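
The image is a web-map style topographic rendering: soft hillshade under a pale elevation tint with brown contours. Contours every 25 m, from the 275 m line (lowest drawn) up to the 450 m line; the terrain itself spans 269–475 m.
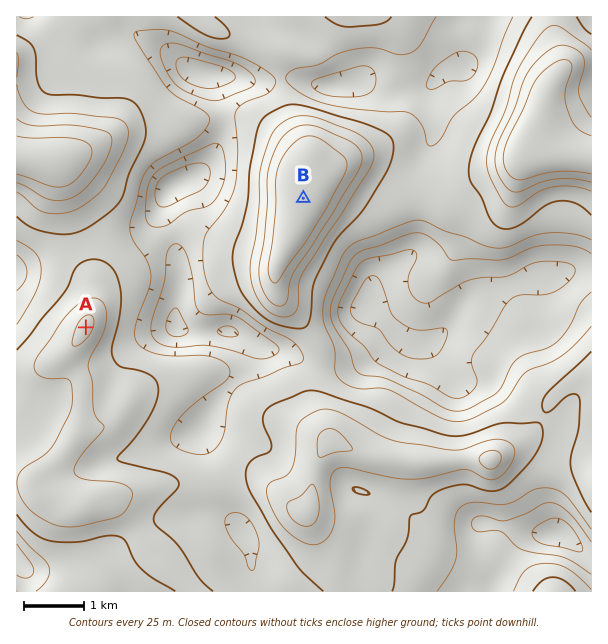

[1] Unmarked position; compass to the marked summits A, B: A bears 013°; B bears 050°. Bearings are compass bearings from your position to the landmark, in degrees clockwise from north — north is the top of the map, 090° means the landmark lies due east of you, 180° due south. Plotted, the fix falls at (70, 394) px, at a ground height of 400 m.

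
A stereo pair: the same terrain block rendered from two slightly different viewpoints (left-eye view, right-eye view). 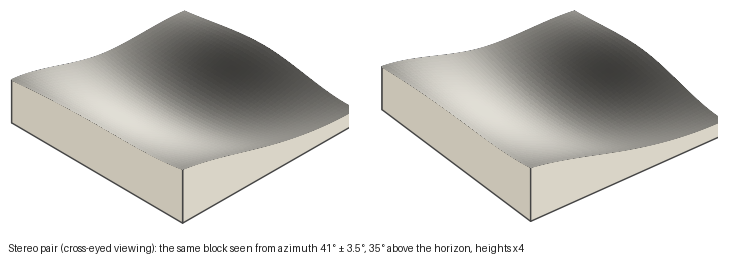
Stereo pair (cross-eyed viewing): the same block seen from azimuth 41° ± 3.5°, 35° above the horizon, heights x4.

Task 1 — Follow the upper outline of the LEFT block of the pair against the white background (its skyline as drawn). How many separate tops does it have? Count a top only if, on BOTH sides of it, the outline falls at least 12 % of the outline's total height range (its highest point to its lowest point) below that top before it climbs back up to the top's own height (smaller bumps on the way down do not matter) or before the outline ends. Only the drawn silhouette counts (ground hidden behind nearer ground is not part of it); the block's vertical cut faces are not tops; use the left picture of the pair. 1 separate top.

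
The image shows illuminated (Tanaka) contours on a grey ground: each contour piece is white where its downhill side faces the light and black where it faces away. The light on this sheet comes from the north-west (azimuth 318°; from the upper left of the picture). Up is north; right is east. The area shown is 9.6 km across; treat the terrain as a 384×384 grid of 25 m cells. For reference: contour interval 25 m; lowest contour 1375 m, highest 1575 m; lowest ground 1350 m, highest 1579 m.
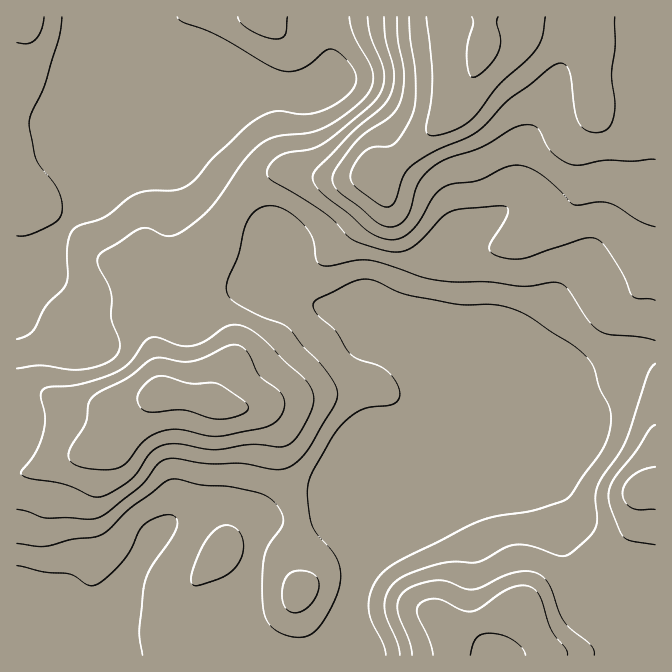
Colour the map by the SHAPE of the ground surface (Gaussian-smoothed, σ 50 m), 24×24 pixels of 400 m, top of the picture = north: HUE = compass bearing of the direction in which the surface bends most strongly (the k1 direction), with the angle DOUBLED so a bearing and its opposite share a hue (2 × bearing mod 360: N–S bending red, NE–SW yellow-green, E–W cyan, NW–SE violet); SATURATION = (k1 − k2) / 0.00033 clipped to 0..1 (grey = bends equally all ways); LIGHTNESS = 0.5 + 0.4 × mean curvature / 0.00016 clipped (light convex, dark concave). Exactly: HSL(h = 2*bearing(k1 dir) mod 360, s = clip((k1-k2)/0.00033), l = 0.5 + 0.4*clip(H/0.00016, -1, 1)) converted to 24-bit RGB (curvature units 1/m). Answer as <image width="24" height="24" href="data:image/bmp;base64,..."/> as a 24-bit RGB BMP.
<image width="24" height="24" href="data:image/bmp;base64,Qk32BgAAAAAAADYAAAAoAAAAGAAAABgAAAABABgAAAAAAMAGAAATCwAAEwsAAAAAAAAAAAAAo6mOeEuDdE1SXaZiZE6exZ9re3lOhI5SdKhReBgppckNTKkpLSBXKRYxdqAnzvV+oqh6d1RgaTk4Y+tMtPn2okn5dCXUa4K6o3hofTpxgal1UKSEQlOBxZCPl4Kvf7yvUC6a4D3o8uvZScNxAxleOQHf2PPu0+7fgqfir1P/w6TpzP/NExZDWB4ugGVXeIFob1EvTo1PlbF8V5FdMGuCq4etxoWFoJVNHDZXR4nD7uXd6cboACdkAJTH1fbs8NvuU0PEGjOS2Nrz+tHTTwJmiD9hjqNbaHNfdYdWSqY7XIU/hbBaK4SEQ42Fynao2K+4MmWqHNCurNSH2G12WiKREHY9IIMLqZAx0SEvNV0qW5cM4G8Mjg+0v37Uvn6IcVdXiIvFtnWinJY8OdkGJGJTNGlYRnxb1cGZoFazPY91t7A9oJRSfUiCf4B/Rn1AJWMYa6M8sZLKlprHqnN8OUpqjzGC/yMxn39hYpJHsUSU14m19MCDCCsTGEssMGEqi8MsglQ7cmFCkMNcS0yXfnGAf3+Af4B/foB+R30/PnUZZnccok00nj+eQg1k9Z2YqdKLrXXinkGxiqtW76idj97NCCZKboA5bHUhb2I0hJw4YO0JJlxof3+Af3+Af4B/f4B/f4B/f4B/f4B+Wn9VMnZsAEyz39X2+NP3XDubuIfj5s/z6s7n7pCOGAopeVxBrL04Km06lLZo0uabA05DY4CAf3+AgIB/f4B/f4B/f4B/f4B/f4B/ZoB7EU9AFWYh/8N7PVJnU4ZPmItW0m9s/3m5jRrtWnHT3dHrfI3eXfLF19qpZUacCTYmbHY/bIZTf4B/f4CAf4B/f4B/f4B/fHeATGRzFUhI9/eRTkWqccTYeIvy1b7124vp0cDugKz3uc/pxtL1xLHvv6vYuo3nSCXwYo3KcM7JXGeGgIB/f4B/f4B/f4B/bGeBkGSLLmtyo+9WfK7mWtvSD4psMBar/oDi29/wek715I20gbpGVJx3j46zqWS1XTa5k5G+n0aifXGBgIB/gIB/f4B/gH9/cVp5gWRdV4qJgshedW0pdDsTTEMUFygLPq4AvvckFSYz31578tnbaV2zfG9cl1VlVU1ngVVEhFlof3+AgIB/f4CAgH9/gEtYdD9GlHFFW48yWpEpglCXum+3mIO2UnyxT9hXsIMwSkokBrUKvd92sDeiuE1ge0NKgkNuf3p8gXprfm1Me2wxcnEwYzsniGpGY2CWl4e1xJi/YX6tR3trcFyZuUJKkZRihKJkj1FotphtPtQZS1UUSS8dpCgPiHMeQFsqYjksiT4dg2MxlqRTe2pZX4lbQrdpSZWja6u3u4KfknavVZRDMyhTwKKCi7ObfZKKXWqfxpOtz5qKUE58PGV3kELB6J6+kThWPS8eK9gjhrfhqZXdmnfOlqW9b6h0LXU/Nk02ppRQoIpklbBBEG5rjdi8u4XMsYqfWImYcmik36Sed1ubUkyIPzZctEpF/wul401uef9jAGI5NpaPjWzDyJrS1XfItm2SJnR5ZqNxoJB1s9DCGMvdMoEsHmgtyqGfd3WxS1CR23eHyUtSPCItVzQtXi4fbjQl4/bV2PPYFiujGT0bJWASOYU0sWKp2pm4bke2SoeOsq9+1t7EjSKwfn2AaIFwQ40jgXIuM2NXn2KU+XrHt0DpZH7jjXn/09b40/jc47B5OB5cX0i8i6q5L3NdSkwpv6srcahDQJyJYbNH1sgmfk1uf3+Af4B/f4B/f4B/Vn5xKYJudWy5z8TtnMH2CUL/99P48drg/3a9rCAaFD0PWJQ1WESFS0inwLSbsmdeRJhVOMawyaNJfn2Af3+Af4B/f4B/f4B/f4B/TH5iGHxBXs9PR6R9EzyFeHDe/77W4hf8/8zp4o7hHcF5KXWGNnueuIWyyZ6shN/OOFG9g9cscX6Bf3+AgIB/f4B/f4B/f4B/f4B/WIJeX4wjWF4ZBjADAjET/wImygxa5Y54/M/bwnzSJlRpKYB7UXSQ2diwgsGRPjl519WLMWJ7f3+AgIB/f3+Af4B/f4B/f4B/gH9/g2VWcIZBd4B4CSopJicM33cRv+Bw36Fy+Z6mRlKOKYFnJWRu0+WMpKFVRD504dpzFWV3f3+AgIB/gH9/gIB/gH9/gGhnYRISvpUqf9SAI2x3OAc+KVd5cdVeutuFn6l+4rWz0pLZbHS5F0VmwONzZaWBOT5x5OW+CVKle3yAgIB/gIB/h3CEq0aOxgjYp7XhsuLPerSdPheOJxfFQXnItcV/y86NlrNzrrBmupR+jmytSCmwuOCeTVyKXD+H"/>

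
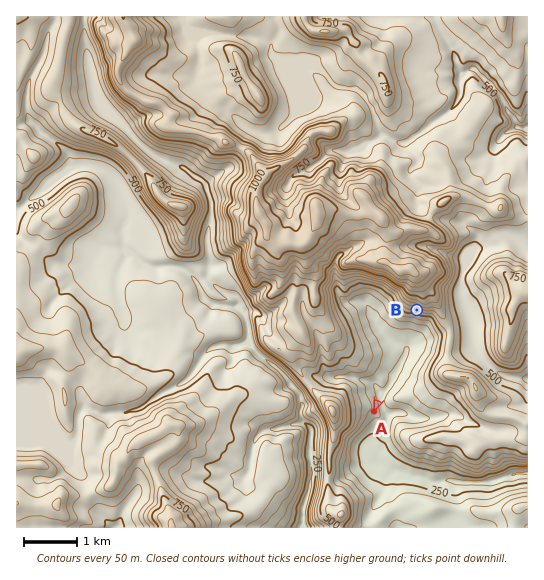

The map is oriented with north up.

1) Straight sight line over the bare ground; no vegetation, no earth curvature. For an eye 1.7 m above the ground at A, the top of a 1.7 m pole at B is visible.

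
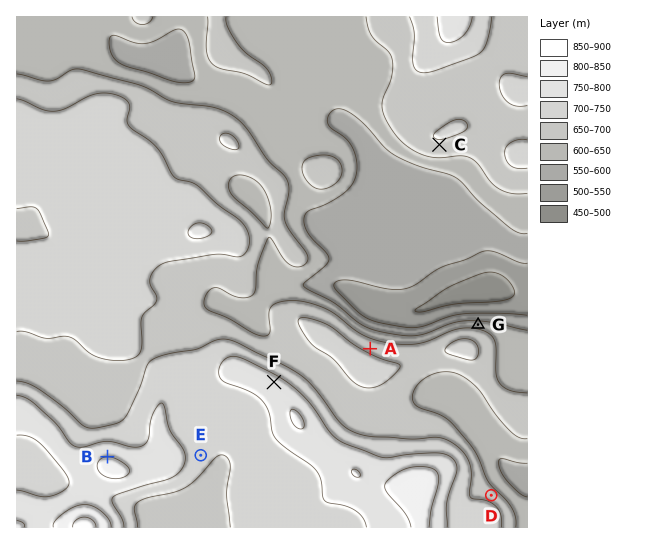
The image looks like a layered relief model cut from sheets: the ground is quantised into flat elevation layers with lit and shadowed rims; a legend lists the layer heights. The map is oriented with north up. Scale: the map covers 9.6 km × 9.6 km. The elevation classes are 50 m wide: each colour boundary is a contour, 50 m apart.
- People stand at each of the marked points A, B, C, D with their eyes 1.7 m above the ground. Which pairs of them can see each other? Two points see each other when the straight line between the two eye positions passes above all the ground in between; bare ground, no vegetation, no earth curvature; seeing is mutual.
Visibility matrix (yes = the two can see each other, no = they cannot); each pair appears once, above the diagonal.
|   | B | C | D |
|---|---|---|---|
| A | no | yes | no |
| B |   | yes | no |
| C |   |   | no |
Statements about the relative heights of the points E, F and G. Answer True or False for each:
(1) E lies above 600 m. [True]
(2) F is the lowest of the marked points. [False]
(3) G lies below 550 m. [False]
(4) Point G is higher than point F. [False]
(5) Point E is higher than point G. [True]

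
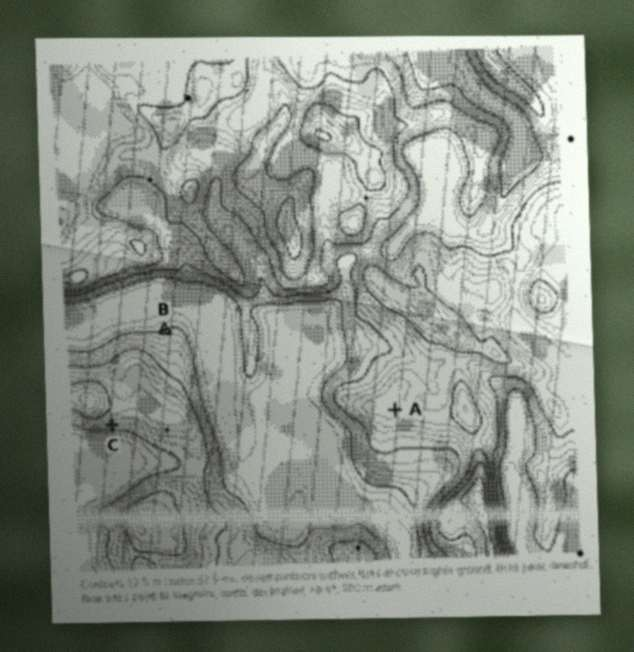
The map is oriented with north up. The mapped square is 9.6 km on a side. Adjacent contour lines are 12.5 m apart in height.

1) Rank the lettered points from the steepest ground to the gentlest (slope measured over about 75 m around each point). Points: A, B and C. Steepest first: C B A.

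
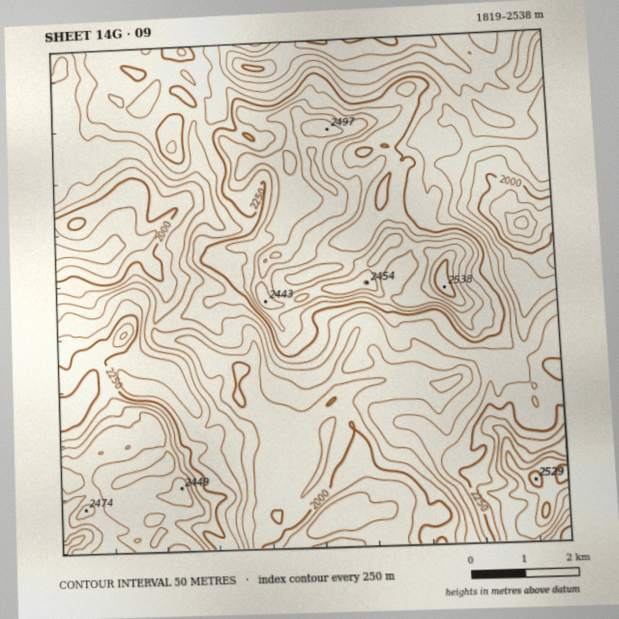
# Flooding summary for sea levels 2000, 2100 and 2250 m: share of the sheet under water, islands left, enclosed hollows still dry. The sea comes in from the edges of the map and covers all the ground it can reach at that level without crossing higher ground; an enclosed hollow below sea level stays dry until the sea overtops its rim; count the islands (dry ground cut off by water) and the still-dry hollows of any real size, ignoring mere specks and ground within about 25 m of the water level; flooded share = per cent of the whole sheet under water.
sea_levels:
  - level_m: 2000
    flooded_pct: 9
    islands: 0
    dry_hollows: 0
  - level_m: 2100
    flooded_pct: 28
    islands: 0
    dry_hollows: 0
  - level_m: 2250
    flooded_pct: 67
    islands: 2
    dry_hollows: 0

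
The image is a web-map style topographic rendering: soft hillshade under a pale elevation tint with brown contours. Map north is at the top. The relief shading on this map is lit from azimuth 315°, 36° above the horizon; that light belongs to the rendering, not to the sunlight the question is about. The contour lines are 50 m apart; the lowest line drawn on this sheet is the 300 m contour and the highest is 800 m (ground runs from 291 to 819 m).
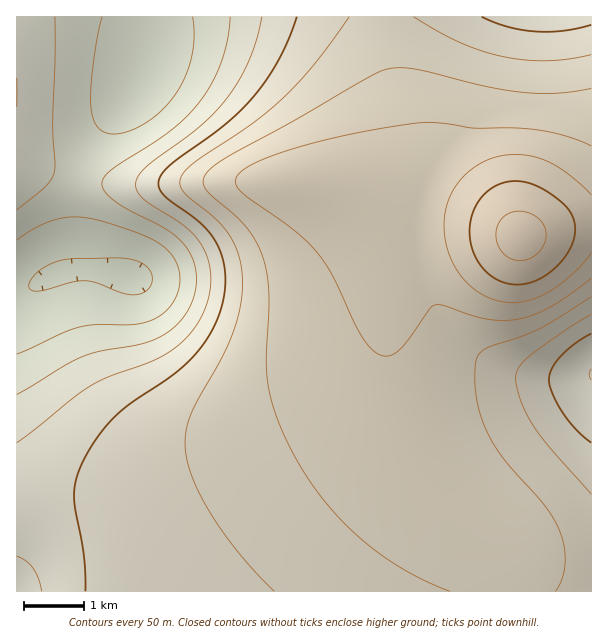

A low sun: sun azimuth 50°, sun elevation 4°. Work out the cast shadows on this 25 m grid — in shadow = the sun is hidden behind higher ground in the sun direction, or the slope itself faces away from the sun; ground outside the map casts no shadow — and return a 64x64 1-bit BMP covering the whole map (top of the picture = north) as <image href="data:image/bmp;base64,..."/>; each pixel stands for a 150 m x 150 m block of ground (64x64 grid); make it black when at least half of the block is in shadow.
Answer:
<image width="64" height="64" href="data:image/bmp;base64,Qk0+AgAAAAAAAD4AAAAoAAAAQAAAAEAAAAABAAEAAAAAAAACAAATCwAAEwsAAAIAAAAAAAAA////AAAAAADwAAAAAAAAAOAAAAAAAAAAAAAAAAAAAAAAAAAAAAAAAAAAAAAAAAAAAAAAAAAAAAAAAAAAAAAAAAAAAAAAAAAAAAAAAAAAAAAAAAAAAAAAAAAAAAAAAAAAAAAAAAAAAAAAAAAAAAAAAAAAAAAAAAAAAAAAAAAAAAAAAAAAAAAAAAAAAAAAAAAAAAAAAAAAAAAAAAAAAAAAAAAAAAAAAAAAAAAAAAAAAAAAAAAAAAAAAAAAAAAAAAAAAAAAAAAAAAAAAAAAAAAAAAAAAAAAAAAAAAeAAAAAAAA///gAAA/4AH///gAAH/4Af///AAAf/wB////AAB//gH///+AAH//Af///4AAf/8B////wAB//gD////AAD/+AP///+AAP/wAf///4AA//AB////gAB/4AD///+AAH/AAP///4AAP4AAf///gAAfAAA///+AAA4AAB///4AAAAAAD///AAAAAAAH//wAAAAAAAD/4AAAAAAAAAAAAAAAAAAAAAAAAAAAAAAAAAAAAAAAAAAAAAAAAAAAAAAAAAAAAAAAAAAAAAAAAAAAAAAAAAAAAAAAAAAAAAAAAAAAAAAAAAAAAAAAAAAAAAAAAAAAAAAAAAAAAAAAAAAAAAAAAAAAAAAAAAAAAAAAAAAAAAAAAAAAAAAAAAAAAAAAAAAAAAAAAAAAAAAA=="/>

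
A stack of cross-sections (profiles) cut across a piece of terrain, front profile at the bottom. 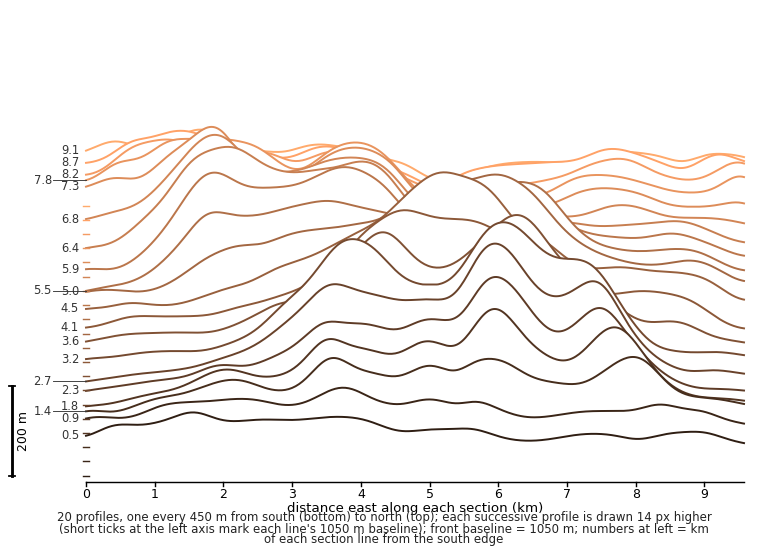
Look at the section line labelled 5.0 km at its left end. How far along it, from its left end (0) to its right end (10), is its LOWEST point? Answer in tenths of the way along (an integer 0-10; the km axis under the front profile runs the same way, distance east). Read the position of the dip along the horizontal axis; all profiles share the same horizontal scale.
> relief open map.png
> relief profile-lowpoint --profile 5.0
0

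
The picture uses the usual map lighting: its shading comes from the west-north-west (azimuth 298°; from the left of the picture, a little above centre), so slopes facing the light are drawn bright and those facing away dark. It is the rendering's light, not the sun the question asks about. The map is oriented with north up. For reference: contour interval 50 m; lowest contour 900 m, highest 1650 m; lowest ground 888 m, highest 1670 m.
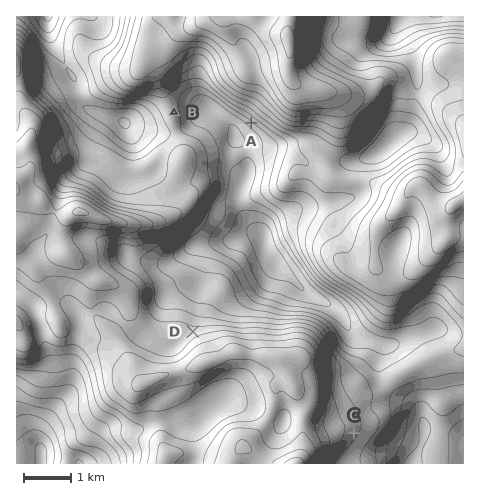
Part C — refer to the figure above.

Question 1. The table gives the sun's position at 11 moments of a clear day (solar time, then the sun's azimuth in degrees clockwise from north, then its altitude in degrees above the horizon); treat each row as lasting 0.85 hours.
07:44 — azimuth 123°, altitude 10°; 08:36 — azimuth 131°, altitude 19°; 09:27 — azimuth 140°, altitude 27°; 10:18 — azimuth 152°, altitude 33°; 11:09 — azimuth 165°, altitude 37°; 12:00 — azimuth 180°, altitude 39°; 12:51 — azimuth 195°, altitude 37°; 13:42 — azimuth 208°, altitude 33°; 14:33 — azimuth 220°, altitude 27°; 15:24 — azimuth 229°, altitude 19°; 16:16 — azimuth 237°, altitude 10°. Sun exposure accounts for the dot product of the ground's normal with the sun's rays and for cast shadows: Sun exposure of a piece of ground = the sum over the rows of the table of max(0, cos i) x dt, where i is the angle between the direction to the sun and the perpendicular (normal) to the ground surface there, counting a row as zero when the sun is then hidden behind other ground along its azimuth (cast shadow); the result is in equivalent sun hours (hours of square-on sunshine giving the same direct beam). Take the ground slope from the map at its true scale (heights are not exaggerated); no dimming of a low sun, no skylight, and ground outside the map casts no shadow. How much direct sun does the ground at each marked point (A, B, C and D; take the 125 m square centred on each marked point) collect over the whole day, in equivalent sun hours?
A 5.8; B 3.9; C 4.6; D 2.9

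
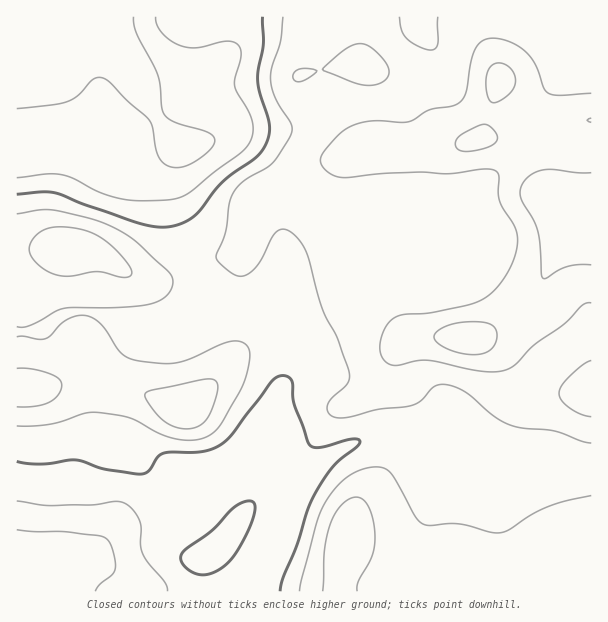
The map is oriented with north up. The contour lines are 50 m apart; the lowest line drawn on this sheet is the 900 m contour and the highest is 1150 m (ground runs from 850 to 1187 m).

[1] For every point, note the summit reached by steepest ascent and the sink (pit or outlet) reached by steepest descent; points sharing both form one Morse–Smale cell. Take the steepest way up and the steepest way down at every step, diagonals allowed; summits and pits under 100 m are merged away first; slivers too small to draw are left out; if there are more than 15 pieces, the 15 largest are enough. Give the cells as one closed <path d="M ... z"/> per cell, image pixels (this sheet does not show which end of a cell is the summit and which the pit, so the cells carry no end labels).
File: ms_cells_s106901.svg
<path d="M591 16l-574 0-1 371 29 1 23-9 17-11-3-32 0-57-3-12-10-20 17 0 9 3 13 8 21 16 15 6 27-2 35-19 15-1 16-6 9-10 6-35 2-9 6-5 49-29 27-4 17-6-13 13-4 9-5 19 0 15 7 23-1 46 1 11 8 16 26 20 27 11 57 0 36 5 20 12 34 31 21 7 24 4z"/><path d="M350 156l-41 8-49 29-6 5-2 9-6 35-9 10-16 6-15 1-35 19-27 2-15-6-21-16-13-8-9-3-18 1 6 9 8 22 0 57 3 32-17 11-23 9-29 1 1 203 498 0 7-3 12-11 16-36 8-8 18-8 16-2-1-128-24-4-21-7-34-31-20-12-36-5-63-1-33-17-17-17-6-23 1-46-7-23 0-15 5-19 7-14z"/><path d="M591 524l-15 2-18 8-8 8-16 36-12 11-6 2 75 1z"/>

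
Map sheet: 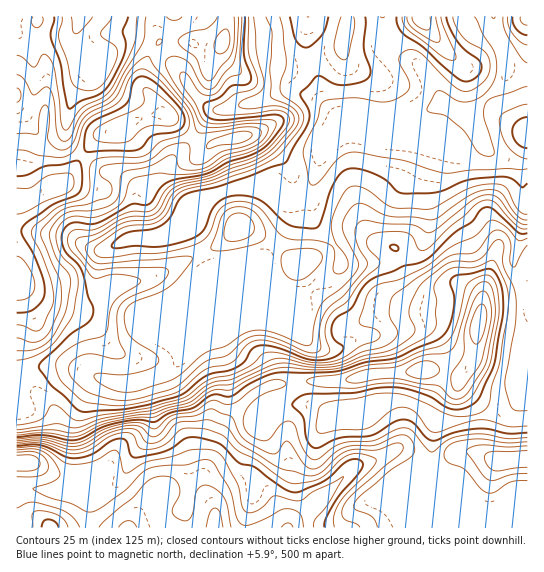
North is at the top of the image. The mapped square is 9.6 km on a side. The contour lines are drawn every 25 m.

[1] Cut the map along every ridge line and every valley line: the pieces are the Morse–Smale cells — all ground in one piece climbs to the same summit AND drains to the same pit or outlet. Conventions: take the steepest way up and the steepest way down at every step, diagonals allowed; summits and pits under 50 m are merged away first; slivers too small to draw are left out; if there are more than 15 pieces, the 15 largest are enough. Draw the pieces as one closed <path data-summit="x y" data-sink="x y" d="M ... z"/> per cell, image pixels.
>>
<path data-summit="55 187" data-sink="494 17" d="M307 16l-78 0-6 27-12 6-9-1-16-7-27 0-14 22-2 22 20 28-24 6-22 12-16 4-12 11-26 38-16 5-18 11-13 2 1 174 26-9 20-2 55 19 15 0 10-3 27-10 12-14 20-16 91-38 12-10-11-1-5-3-92 0-59 24-5 0-26-14-8-9-3-13 3-18 4-8 26-12 29-2 27-10 16-16 6-10 7-6 27-8 21-2 27 12 8 0 12-8 20-56 6-10 9-6-9-2-14-20-4-21-10-28z"/><path data-summit="50 527" data-sink="494 17" d="M303 295l-10 8-91 38-20 16-12 14-11 5-26 8-15 0-20-5-9 10-16 33 0 31-4 37-23 1-16-3-13 1-1 38 511 1 0-12-26 0-11 4-11-3-22-30-24-17-2-4 2-35 4-6 10-5-6-1-34-18-10 0-14 6-46 0-12 4-22-12-6-12-1-17 8-21-1-22 4-21z"/><path data-summit="478 325" data-sink="494 17" d="M477 107l-42 47-8 29 2 40-6 22-10 10-20 8-50 1-2-4-2 7-8 8-27 19 3 12-4 21 1 22-7 14-1 18 3 10 7 12 19 8 12-4 46 0 14-6 10 0 34 18 17 2 47-10 9-6 6-7 8-19 0-86-13-24-2-10 7-20 7-33-4-12 0-25-2-5-24-8-12-9-8-28z"/><path data-summit="50 527" data-sink="494 17" d="M382 16l-74 1-1 29 10 28 4 21 14 20 9 2-9 6-6 10-17 52-7 8-16 6 2 22-24 34 8 23 6 7 13 7 12 0 4-3 21-14 8-8 2-7 2 4 50-1 20-8 10-10 6-22-2-40 8-29 41-47-18 1-9-4-10-9-11-18-14-16-23-9-7-9z"/><path data-summit="55 187" data-sink="81 17" d="M227 16l-210 0-1 185 13-1 18-11 16-5 26-38 12-11 16-4 22-12 23-6-19-28 2-22 8-14 6-8 6-1 28 3 16 6 8-1 7-7z"/><path data-summit="505 461" data-sink="494 17" d="M527 380l-7 18-10 10-13 5-31 7-21 1-8 4-4 6-2 35 6 7 17 11 21 29 11 7 15-4 27-1z"/><path data-summit="421 17" data-sink="494 17" d="M493 16l-110 0 0 22 1 5 7 9 23 9 10 10 15 24 6 6 13 7 15 0 24-19 10-15 0-16-11-24z"/><path data-summit="22 462" data-sink="494 17" d="M63 365l-20 2-27 10 1 112 13-1 16 3 23-1 4-37 0-31 16-33 9-10 3-1z"/><path data-summit="238 227" data-sink="494 17" d="M262 185l-28 3-23 8-15 22-4 8 0 7 17 34 48 20 26 1-8-10-8-23 24-34 0-23z"/><path data-summit="50 527" data-sink="494 17" d="M507 67l0 7-6 11-24 21 0 13 8 28 12 9 24 8 2 5 0 25 4 12-14 59 14 27 1-217-17-3z"/><path data-summit="527 18" data-sink="494 17" d="M527 16l-34 1 2 13 9 19 3 17 4 6 8 3 9-1z"/>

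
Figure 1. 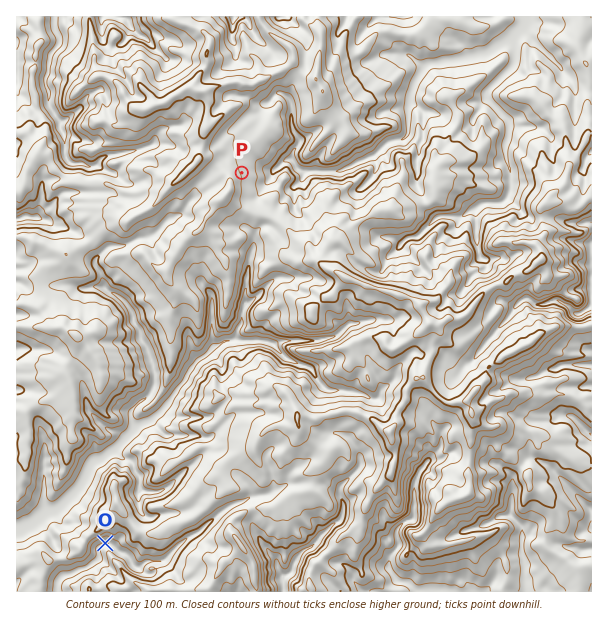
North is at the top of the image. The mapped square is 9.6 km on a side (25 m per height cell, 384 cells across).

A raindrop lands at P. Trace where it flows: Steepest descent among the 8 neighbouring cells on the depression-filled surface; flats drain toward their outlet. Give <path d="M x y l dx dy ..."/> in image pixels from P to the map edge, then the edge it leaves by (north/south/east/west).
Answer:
<path d="M242 173l30 0 15-14 4 0 3 3 2 5 7 4 38 0 19-10 3 0 12-6 12-12 6-2 2-1 7 0 6-6 0-27 2-2 1-13 2-2 0-3 1-1 2-6 10-15 3-2 9 0 2-1 4 0 2-2 10 0 2-1 6 0 1-2 5 0 1-1 5 0 1-2 8 0 6-3 7-6 9-4 3 0 6-6 0-2 8-6 1-3 0-7"/>
exit: north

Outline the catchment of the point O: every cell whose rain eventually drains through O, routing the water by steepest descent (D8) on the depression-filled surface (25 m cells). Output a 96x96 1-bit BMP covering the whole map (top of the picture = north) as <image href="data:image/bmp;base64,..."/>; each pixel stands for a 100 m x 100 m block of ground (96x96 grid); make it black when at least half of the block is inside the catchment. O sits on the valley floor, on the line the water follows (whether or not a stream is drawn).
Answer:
<image width="96" height="96" href="data:image/bmp;base64,Qk2+BAAAAAAAAD4AAAAoAAAAYAAAAGAAAAABAAEAAAAAAIAEAAATCwAAEwsAAAIAAAAAAAAA////AAAAAAAAAAP/AAAAAAAAAAAAAA//gAAAAAAAAAAAAB//gAAAAAAAAAAAAD//wAAAAAAAAAAAAH//wAAAAAAAAAAAAP//8AAAAAAAAAAAAf//+AAAAAAAAAAAAf//+AAAAAAAAAAAAf//+AAAAAAAAAAAAf//8AAAAAAAAAAAA/B/8AAAAAAAAAAAAeAP8AAAAAAAAAAAAcAD+AAAAAAAAAAAAMAB/gAAAAAAAAAAAAAA//AAAAAAAAAAAAAAf/gAAAAAAAAAAAAAP/4AAAAAAAAAAAAAH/+AAAAAAAAAAAAAH/+AAAAAAAAAAAAAP/+AAAAAAAAAAAAAP/+AAAAAAAAAAAAAH//gAAAAAAAAAAAAD//wAAAAAAAAAAAAAf/wAAAAAAAAAAAAAP/AAAAAAAAAAAAAAP8AAAAAAAAAAAAAAH4AAAAAAAAAAAAAAB4AAAAAAAAAAAAAAAAAAAAAAAAAAAAAAAAAAAAAAAAAAAAAAAAAAAAAAAAAAAAAAAAAAAAAAAAAAAAAAAAAAAAAAAAAAAAAAAAAAAAAAAAAAAAAAAAAAAAAAAAAAAAAAAAAAAAAAAAAAAAAAAAAAAAAAAAAAAAAAAAAAAAAAAAAAAAAAAAAAAAAAAAAAAAAAAAAAAAAAAAAAAAAAAAAAAAAAAAAAAAAAAAAAAAAAAAAAAAAAAAAAAAAAAAAAAAAAAAAAAAAAAAAAAAAAAAAAAAAAAAAAAAAAAAAAAAAAAAAAAAAAAAAAAAAAAAAAAAAAAAAAAAAAAAAAAAAAAAAAAAAAAAAAAAAAAAAAAAAAAAAAAAAAAAAAAAAAAAAAAAAAAAAAAAAAAAAAAAAAAAAAAAAAAAAAAAAAAAAAAAAAAAAAAAAAAAAAAAAAAAAAAAAAAAAAAAAAAAAAAAAAAAAAAAAAAAAAAAAAAAAAAAAAAAAAAAAAAAAAAAAAAAAAAAAAAAAAAAAAAAAAAAAAAAAAAAAAAAAAAAAAAAAAAAAAAAAAAAAAAAAAAAAAAAAAAAAAAAAAAAAAAAAAAAAAAAAAAAAAAAAAAAAAAAAAAAAAAAAAAAAAAAAAAAAAAAAAAAAAAAAAAAAAAAAAAAAAAAAAAAAAAAAAAAAAAAAAAAAAAAAAAAAAAAAAAAAAAAAAAAAAAAAAAAAAAAAAAAAAAAAAAAAAAAAAAAAAAAAAAAAAAAAAAAAAAAAAAAAAAAAAAAAAAAAAAAAAAAAAAAAAAAAAAAAAAAAAAAAAAAAAAAAAAAAAAAAAAAAAAAAAAAAAAAAAAAAAAAAAAAAAAAAAAAAAAAAAAAAAAAAAAAAAAAAAAAAAAAAAAAAAAAAAAAAAAAAAAAAAAAAAAAAAAAAAAAAAAAAAAAAAAAAAAAAAAAAAAAAAAAAAAAAAAAAAAAAAAAAAAAAAAAAAAAAAAAAAAAAAAAAAAAAAAAAAAAAAAAAAAAAAAAAAAAAAAAAAAAAAAAAAAAAAAAAAAAAAAAAAAAAAAAAAAAAAAAAAAAAAAAAAAAAAAAAAAAAAAAAAAAAAAAAAAAAAAAAAAA="/>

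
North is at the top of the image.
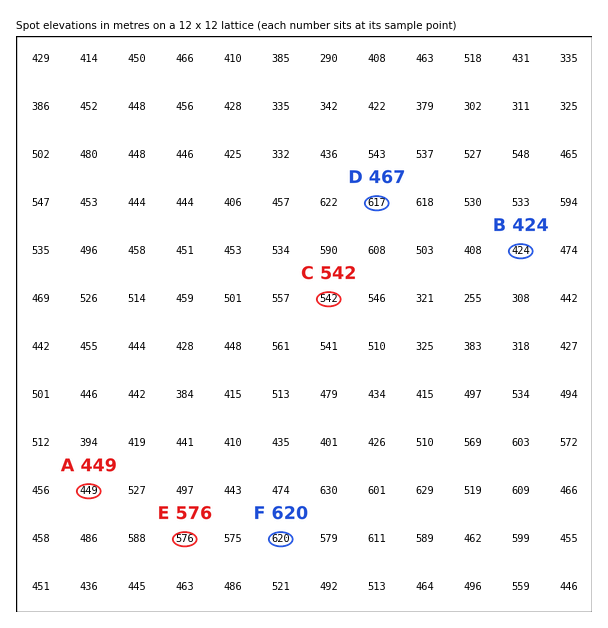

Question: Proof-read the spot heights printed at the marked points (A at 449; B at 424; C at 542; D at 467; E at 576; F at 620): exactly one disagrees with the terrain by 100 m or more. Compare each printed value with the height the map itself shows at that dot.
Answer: D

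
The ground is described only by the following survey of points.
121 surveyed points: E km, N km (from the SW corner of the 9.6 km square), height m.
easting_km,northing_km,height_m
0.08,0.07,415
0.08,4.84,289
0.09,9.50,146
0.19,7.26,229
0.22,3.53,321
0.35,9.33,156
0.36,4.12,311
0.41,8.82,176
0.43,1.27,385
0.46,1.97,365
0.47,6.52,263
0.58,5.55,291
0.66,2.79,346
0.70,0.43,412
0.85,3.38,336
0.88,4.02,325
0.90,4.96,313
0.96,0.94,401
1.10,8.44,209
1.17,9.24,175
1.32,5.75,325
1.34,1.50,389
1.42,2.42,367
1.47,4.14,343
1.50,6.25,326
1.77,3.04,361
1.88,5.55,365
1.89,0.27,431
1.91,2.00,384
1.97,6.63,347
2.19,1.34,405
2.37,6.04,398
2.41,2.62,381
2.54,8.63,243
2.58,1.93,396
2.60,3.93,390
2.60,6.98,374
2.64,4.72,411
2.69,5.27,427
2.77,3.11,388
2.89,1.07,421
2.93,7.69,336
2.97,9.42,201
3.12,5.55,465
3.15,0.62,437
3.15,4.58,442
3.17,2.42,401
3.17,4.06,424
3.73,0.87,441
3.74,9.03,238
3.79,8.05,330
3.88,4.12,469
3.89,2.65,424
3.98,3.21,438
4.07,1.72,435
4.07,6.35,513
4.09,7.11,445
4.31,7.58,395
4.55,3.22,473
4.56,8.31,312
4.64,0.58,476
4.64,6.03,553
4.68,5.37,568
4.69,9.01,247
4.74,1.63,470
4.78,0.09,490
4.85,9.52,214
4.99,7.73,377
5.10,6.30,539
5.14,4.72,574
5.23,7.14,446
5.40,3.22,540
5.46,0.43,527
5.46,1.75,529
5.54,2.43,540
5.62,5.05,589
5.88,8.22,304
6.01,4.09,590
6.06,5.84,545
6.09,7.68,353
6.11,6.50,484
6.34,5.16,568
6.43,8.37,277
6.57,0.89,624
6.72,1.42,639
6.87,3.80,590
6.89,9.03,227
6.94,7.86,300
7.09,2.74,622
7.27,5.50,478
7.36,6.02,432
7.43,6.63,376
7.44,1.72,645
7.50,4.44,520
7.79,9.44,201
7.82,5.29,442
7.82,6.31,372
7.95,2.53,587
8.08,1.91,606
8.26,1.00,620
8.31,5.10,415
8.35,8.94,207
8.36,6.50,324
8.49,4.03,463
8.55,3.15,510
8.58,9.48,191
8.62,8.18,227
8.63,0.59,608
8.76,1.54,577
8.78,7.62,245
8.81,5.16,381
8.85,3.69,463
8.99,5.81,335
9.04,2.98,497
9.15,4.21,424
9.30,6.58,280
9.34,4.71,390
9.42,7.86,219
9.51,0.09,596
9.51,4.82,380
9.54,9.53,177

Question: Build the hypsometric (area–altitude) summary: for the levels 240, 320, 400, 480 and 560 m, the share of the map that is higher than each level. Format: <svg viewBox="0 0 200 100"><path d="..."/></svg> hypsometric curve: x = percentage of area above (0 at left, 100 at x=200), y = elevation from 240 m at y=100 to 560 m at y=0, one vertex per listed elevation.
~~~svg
<svg viewBox="0 0 200 100"><path d="M175 100l-29-25-41-25-42-25-30-25"/></svg>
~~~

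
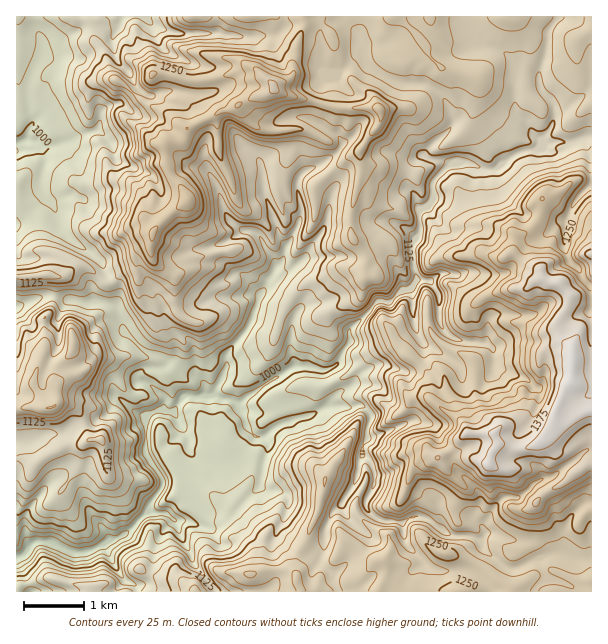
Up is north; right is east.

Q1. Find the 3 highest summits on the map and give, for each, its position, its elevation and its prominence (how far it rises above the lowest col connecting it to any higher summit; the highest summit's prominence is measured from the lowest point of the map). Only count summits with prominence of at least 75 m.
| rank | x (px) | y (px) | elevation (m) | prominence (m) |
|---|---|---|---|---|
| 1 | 573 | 359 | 1422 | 519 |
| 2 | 273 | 87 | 1356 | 222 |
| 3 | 48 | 408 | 1226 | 159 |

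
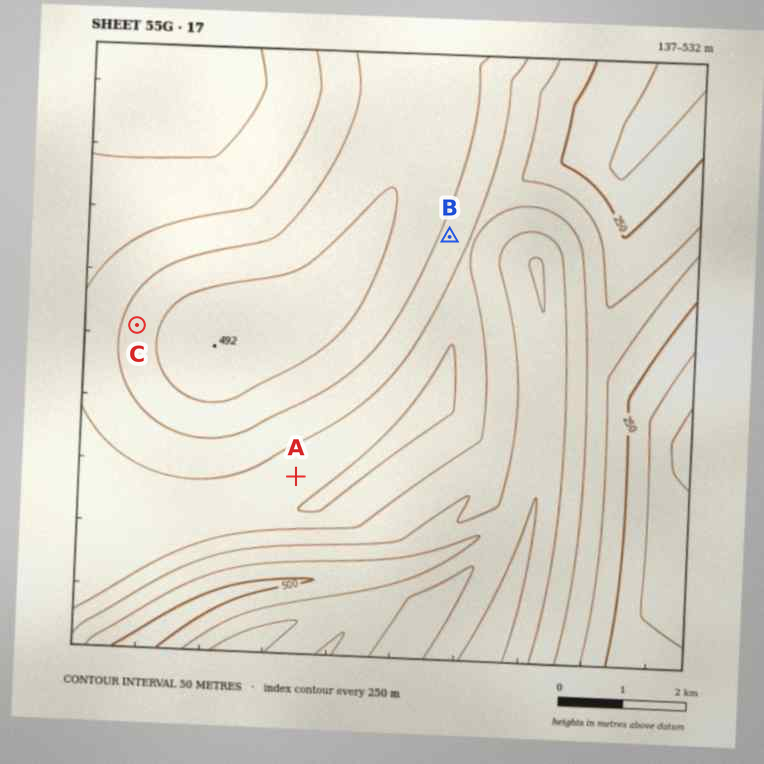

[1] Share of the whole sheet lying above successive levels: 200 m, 96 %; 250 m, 90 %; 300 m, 77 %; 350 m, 55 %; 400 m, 34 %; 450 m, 11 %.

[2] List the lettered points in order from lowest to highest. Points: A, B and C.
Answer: A B C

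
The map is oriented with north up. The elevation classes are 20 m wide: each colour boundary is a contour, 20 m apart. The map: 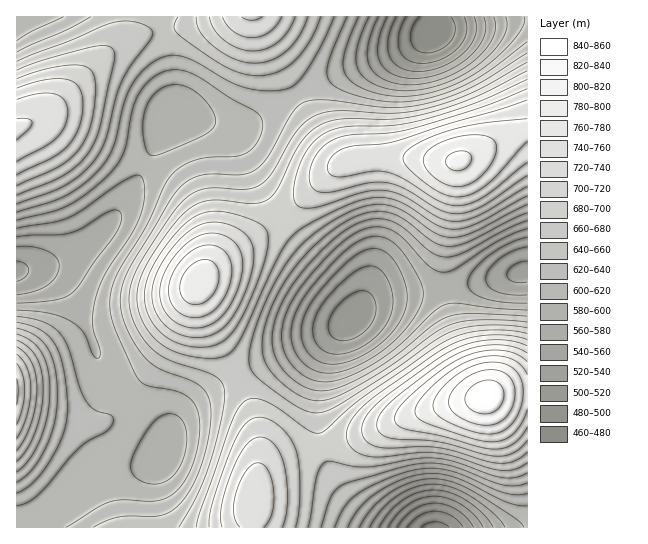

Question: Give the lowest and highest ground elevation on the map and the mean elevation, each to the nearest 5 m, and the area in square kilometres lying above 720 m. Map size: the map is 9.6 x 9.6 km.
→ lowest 465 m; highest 850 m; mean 655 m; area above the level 18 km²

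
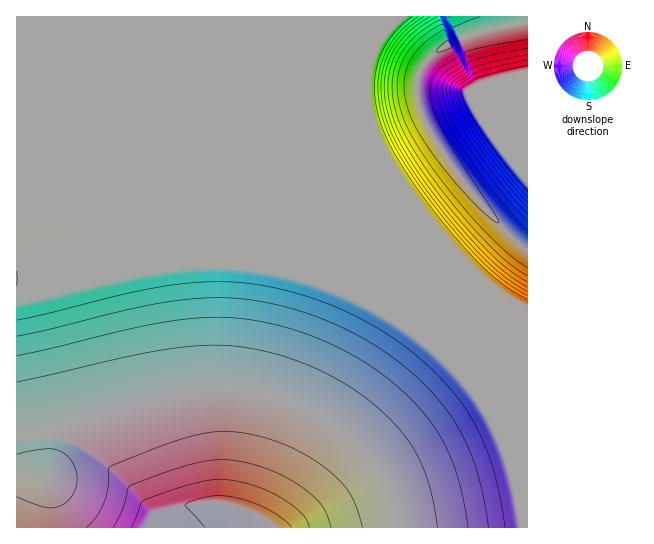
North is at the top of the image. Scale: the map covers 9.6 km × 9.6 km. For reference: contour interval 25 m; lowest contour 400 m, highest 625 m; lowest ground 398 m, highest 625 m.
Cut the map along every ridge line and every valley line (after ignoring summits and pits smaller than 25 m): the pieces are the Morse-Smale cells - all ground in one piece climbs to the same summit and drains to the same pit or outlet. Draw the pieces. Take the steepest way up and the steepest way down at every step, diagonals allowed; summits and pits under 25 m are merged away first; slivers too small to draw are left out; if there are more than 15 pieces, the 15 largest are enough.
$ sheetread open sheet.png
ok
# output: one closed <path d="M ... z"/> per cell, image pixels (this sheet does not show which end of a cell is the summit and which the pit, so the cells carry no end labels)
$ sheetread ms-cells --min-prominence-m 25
<path d="M438 16l-421 0-1 259 95 0 68-10 43-1 29 3 34 6 36 11 29 12 37 20 36 25 40 38 10 14 14 20 18 40 11 36 5 34 2 5 4 0 1-278-7-5-25-24-27-32-32-46-16-30-4-16 0-18 3-8 13-16 14-9z"/><path d="M222 264l-43 1-68 10-92 0-3 2 1 251 34-1 0-41-3-21 0-34 2-2 33-8 75-24 52-9 21 0 38 7 33 12 36 20 19 14 23 26 13 28 8 33 122-1-12-58-11-30-13-26-24-34-32-31-44-32-49-25-33-12-31-8z"/><path d="M231 388l-34 1-28 6-86 26-33 8-2 2 0 34 3 21 0 41 349 0-7-32-9-21-13-19-22-20-28-19-28-13-30-10z"/><path d="M527 21l-48 11-30 12-22 17-10 18 0 18 3 12 17 34 50 67 39 39 2 0z"/><path d="M527 16l-88 0 0 5 8 24 32-13 46-9 3-2z"/>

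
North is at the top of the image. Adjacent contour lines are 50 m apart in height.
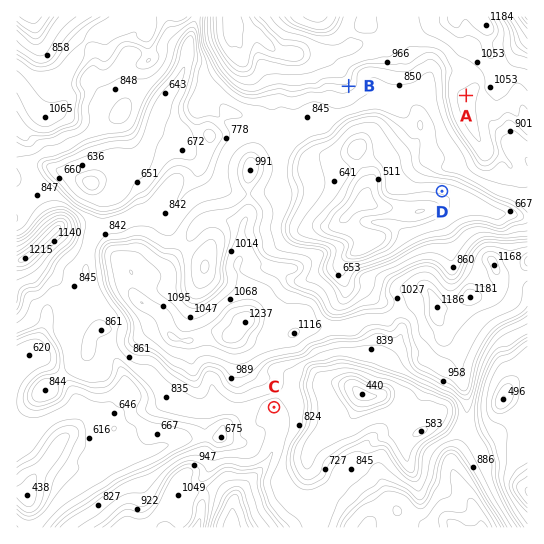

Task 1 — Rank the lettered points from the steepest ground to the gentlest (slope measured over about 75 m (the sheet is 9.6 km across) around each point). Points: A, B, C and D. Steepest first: B D C A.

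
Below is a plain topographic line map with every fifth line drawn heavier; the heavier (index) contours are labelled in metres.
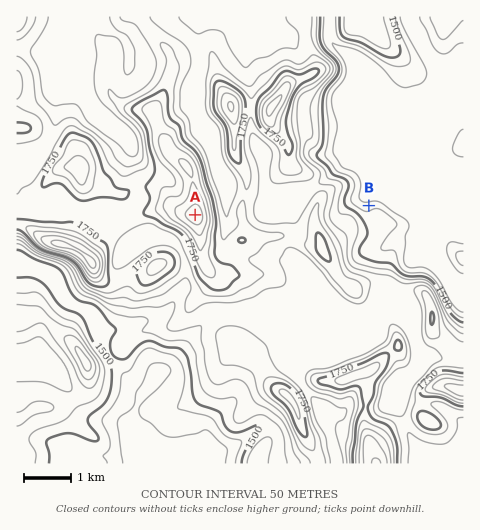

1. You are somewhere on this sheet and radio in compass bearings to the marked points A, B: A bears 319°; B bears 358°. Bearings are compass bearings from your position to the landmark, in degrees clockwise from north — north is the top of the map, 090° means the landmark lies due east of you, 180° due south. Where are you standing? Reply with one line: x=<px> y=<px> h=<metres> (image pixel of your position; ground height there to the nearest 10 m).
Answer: x=377 y=424 h=1780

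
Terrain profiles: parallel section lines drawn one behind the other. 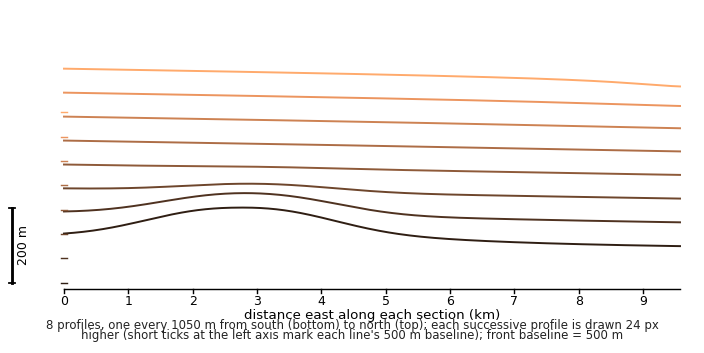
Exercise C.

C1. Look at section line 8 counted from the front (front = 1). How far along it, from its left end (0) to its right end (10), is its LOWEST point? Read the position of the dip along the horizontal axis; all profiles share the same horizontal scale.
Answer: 10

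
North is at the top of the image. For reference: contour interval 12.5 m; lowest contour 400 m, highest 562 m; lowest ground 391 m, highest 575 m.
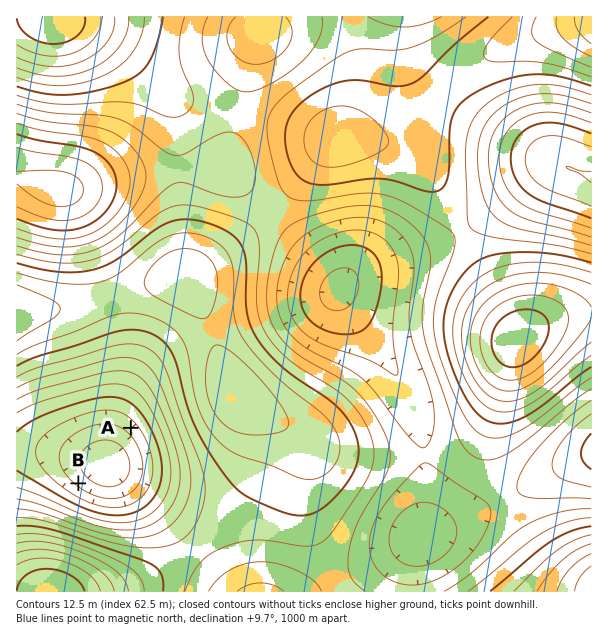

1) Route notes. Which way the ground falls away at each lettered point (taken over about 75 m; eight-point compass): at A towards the SW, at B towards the NE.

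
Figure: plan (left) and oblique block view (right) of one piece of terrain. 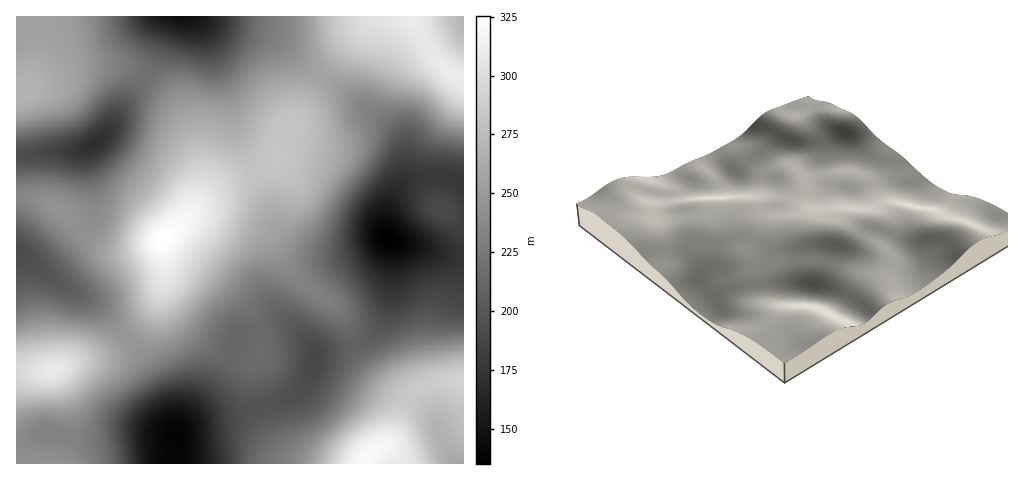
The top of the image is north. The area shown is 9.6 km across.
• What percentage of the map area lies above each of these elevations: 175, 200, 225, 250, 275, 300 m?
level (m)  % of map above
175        92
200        79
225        59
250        39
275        20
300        6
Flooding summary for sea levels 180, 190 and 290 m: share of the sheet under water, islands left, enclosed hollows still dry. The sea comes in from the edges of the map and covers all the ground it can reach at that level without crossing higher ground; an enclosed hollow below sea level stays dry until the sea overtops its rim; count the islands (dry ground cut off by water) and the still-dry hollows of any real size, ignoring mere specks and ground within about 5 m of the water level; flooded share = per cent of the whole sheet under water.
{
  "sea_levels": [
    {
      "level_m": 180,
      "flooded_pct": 10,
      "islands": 0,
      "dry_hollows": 1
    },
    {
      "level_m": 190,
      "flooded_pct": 13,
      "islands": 0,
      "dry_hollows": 1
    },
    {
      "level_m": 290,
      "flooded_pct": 90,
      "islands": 1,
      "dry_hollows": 0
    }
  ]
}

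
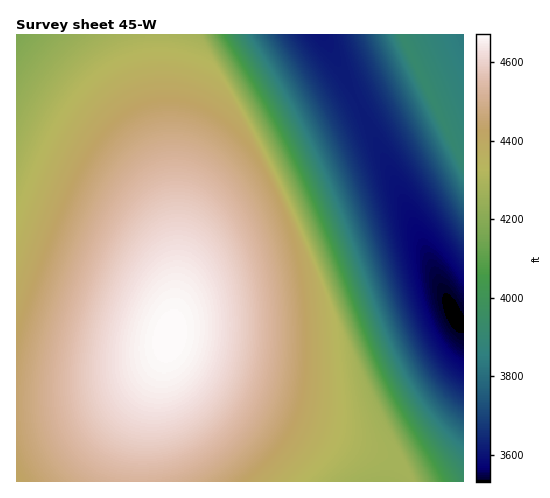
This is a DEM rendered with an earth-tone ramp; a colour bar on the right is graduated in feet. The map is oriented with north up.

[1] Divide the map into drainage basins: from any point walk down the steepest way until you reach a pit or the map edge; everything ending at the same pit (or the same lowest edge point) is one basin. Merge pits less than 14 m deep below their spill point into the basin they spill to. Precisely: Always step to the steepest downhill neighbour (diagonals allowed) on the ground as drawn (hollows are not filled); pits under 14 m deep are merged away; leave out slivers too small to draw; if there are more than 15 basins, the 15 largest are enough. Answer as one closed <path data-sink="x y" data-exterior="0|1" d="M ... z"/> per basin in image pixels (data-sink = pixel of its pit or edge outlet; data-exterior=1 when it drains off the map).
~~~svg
<path data-sink="454 315" data-exterior="0" d="M402 34l-245 1 3 57 17 143 0 56-7 48-6 14-13 16-31 19-23 8-27 6-53 3 0 77 447-1 0-319-6-8z"/><path data-sink="17 35" data-exterior="1" d="M157 34l-141 1 1 370 53-3 45-12 19-10 17-11 11-12 6-11 4-17 5-38 0-56-16-132z"/><path data-sink="463 35" data-exterior="1" d="M463 34l-61 1 61 126z"/>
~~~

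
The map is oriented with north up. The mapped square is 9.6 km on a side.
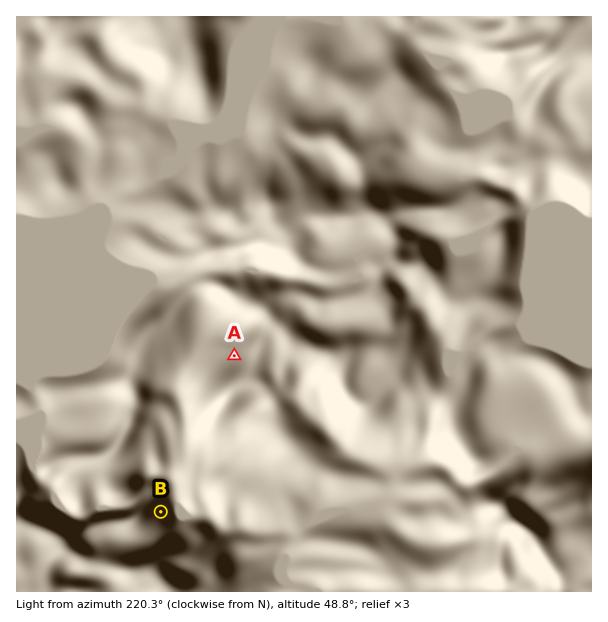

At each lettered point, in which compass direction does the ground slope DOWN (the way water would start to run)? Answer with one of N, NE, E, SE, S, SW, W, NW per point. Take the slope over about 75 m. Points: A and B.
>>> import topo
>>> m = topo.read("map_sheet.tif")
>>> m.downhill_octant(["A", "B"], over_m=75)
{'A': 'NW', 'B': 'E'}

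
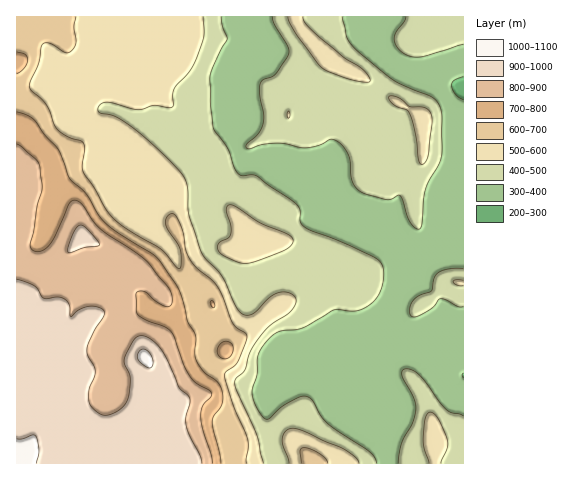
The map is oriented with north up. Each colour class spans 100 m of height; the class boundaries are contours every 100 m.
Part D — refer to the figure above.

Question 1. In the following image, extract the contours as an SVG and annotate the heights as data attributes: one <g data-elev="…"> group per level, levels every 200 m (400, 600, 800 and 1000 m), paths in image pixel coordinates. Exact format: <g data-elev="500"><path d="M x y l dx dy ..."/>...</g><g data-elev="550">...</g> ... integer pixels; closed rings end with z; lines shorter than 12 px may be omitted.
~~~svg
<g data-elev="400"><path d="M377 463l-2-5-6-7-42-28-6-7-8-15-5-4-8 0-13 6-20 16-5-4-8-15-2-10 5-15 1-19 4-8 8-10 10-7 24-3 30-18 21 1 11-4 8-6 6-8 3-10 1-12-3-8-7-6-30-14-38-15-5-5-1-14-6-7-37-26-5-1-10 1-6-5-8-21-15-21-2-23-1-32 10-22 7-13-5-13-1-9"/><path d="M463 416l-12-4-5-3-21-28-8-8-8-4-6 1-1 7 11 20 3 12-3 14-12 21-3 19"/><path d="M463 268l-15 1-10 4-4 6-2 12-12 4-6 4-3 6-2 7 3 5 7-1 13-8 8-9 6 1 12 6 5 1"/><path d="M272 17l3 8 12 21 2 7-13 21-13 6-3 3-1 9 5 23-1 9-5 10-11 10-1 4 4 1 13-5 15-1 29 5 13-3 10-6 6 2 7 5 6 9 2 24 5 9 8 6 21 5 5 1 8-5 2 1 10 26 4 5 5 2 3-5 2-25 2-11 13-23 3-10 0-38-2-9-7-10-38-17-38-31-10-12-5-21"/><path d="M406 17l-2 4-8 12-2 6 4 9 8 7 8 2 9 0 40-13"/></g><g data-elev="600"><path d="M246 463l2-17 0-7-14-32-10-31 2-5 9-5 3-5 8-20 0-7-9-6-4-5-11-28-6-10-20-18-6-8-5-10-3-19-7-15-3-1-3 1-3 3-1 5 3 7 12 20 1 15-2 4-18-20-36-21-16-14-26-42-1-7 3-17-2-5-15-6-10-7-4-6-7-19-17-17 0-6 9-19 2-16 2-4 7 1 17 9 3-1 4-4 2-6-2-15 2-10"/><path d="M328 463l-2-4-6-5-15-6-4 0-1 3 1 12"/></g><g data-elev="800"><path d="M212 463l-1-9-9-26-1-11 1-11 9-9 0-5-15-9-6-6-6-12-10-28-3-6-7-5-20-7-6-4-2-3 0-18 1-2 8 0 13 10 10 5 3-2 1-4-3-12-23-29-45-31-8-8-10-15-7-6-3 1-4 3-14 32-6 9-8 6-5 1-4-2-2-4 0-3 4-12 3-25 5-18-2-21-5-8-18-15"/></g><g data-elev="1000"><path d="M36 463l3-12-3-14-3-2-11 4-5 0"/><path d="M148 368l3 0 2-3-1-8-5-6-6-2-3 5 0 4 3 5z"/></g>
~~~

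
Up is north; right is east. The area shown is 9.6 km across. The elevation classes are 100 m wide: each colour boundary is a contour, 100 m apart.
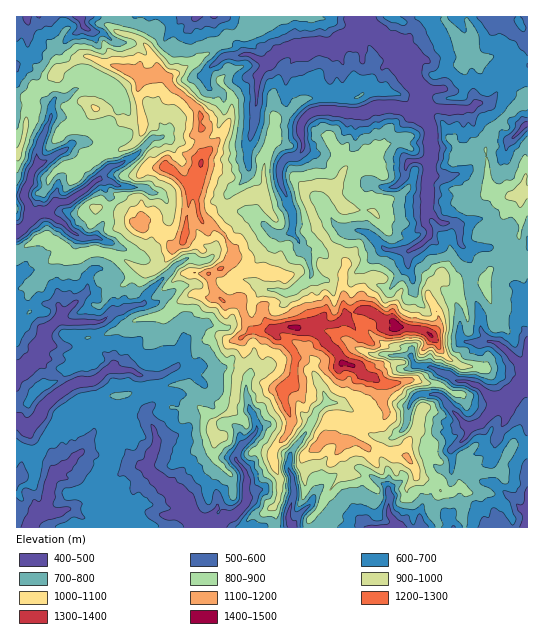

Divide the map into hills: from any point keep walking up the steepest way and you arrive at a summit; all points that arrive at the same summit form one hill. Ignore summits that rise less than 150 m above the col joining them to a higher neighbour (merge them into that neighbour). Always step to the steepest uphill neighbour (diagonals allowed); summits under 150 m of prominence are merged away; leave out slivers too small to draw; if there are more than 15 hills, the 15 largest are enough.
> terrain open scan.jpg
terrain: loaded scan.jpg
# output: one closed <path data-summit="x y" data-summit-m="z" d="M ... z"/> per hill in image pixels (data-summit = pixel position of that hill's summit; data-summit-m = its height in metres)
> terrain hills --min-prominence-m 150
<path data-summit="397 326" data-summit-m="1454" d="M527 16l-313 0 1 15 9 26-16 13-3 8 3 8 11 6 5 6 0 16-5 13 4 5 10 4 18 1-3 9 0 28-20 21-1 6 2 6 5 4 19 3-23 22-9 4-5 5-1 8-5 6-7 2-17-2-9 5-29 29-6 11-31 9-20-20-6 0 4-19 10-8 5-23-1-2 38 15 8-9 7-14 12-12 0-16-5-9-17-8-29-3-6-4-5 0-6-3 10-11 8-2 15-8 18-18 10-2 3-6-8-17-9-10-20 3-17-19-20-5-4-8-9-3-5-5-11-14 0-7 10-11 12-8 10 5 8 0 13 9 15 2 4-6 4-18-2-3-119 1 1 511 511-1 0-278-34-2 2-5-1-13-12-10-25 6-4-2-13 0-14-13 2-48 3-13 18-2 13-10 1-15-2-13 9-1 7-5 7 1 4 6 3 12 15 17 7-2 14-14z"/><path data-summit="201 163" data-summit-m="1312" d="M213 16l-76 0-1 13-7 14-15-2-13-9-8 0-10-5-12 8-10 11 0 7 11 14 5 5 9 3 4 8 20 5 17 19 20-3 9 10 8 17-3 6-10 2-18 18-15 8-8 2-10 11 6 3 5 0 6 4 29 3 17 8 5 9 0 16-12 12-7 14-8 9-4 0-26-13-7-1-5 24-10 8-4 19 6 0 20 20 31-9 6-11 29-29 9-5 8 0 4 2 12-2 5-6 1-8 5-5 9-4 23-22-19-3-5-4-2-6 1-6 20-21 0-28 3-9-18-1-10-4-4-5 5-13 0-16-5-6-11-6-3-8 3-8 16-13-8-20z"/><path data-summit="519 193" data-summit-m="968" d="M481 103l-10 5-10 2 3 23-9 11-9 4-14 1-3 13-2 48 14 13 13 0 4 2 25-6 12 10 1 13-2 5 21 2 12-1 1-123-2-1-12 13-7 2-15-17-4-15z"/>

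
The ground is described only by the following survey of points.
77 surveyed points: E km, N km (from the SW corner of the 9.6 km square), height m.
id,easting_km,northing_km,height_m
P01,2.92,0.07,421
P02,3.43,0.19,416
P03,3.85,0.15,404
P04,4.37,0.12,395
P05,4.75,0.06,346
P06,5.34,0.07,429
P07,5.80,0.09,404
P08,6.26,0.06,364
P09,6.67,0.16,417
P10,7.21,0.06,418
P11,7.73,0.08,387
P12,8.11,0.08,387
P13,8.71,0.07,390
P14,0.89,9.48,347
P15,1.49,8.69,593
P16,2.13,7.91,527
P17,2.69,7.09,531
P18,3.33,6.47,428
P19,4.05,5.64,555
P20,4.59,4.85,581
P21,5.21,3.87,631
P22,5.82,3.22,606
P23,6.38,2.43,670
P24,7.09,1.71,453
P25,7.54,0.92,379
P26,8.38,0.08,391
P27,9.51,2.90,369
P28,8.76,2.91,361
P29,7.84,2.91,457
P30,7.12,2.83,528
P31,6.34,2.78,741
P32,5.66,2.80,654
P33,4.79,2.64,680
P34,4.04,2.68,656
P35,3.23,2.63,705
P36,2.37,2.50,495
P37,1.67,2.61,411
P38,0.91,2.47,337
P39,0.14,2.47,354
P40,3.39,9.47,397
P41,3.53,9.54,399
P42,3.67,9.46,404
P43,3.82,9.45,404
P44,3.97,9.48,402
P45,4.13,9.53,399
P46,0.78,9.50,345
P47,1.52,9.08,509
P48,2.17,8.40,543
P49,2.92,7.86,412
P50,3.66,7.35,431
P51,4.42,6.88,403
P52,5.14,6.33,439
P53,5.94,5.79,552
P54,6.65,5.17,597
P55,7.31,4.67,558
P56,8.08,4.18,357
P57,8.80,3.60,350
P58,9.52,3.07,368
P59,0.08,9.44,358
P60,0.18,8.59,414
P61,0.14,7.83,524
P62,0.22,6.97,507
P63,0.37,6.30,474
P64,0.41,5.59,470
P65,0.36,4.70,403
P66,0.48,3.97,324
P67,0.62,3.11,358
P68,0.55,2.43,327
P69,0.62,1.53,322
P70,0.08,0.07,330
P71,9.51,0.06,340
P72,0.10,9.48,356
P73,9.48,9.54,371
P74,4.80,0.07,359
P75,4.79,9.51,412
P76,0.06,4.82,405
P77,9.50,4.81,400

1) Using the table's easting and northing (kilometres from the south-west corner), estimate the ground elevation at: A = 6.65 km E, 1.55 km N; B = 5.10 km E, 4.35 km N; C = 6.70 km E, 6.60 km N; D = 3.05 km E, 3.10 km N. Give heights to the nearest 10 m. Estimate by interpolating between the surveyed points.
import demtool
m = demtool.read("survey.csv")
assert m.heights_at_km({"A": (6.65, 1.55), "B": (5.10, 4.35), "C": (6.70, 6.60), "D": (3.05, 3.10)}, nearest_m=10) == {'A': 480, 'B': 650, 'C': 500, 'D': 680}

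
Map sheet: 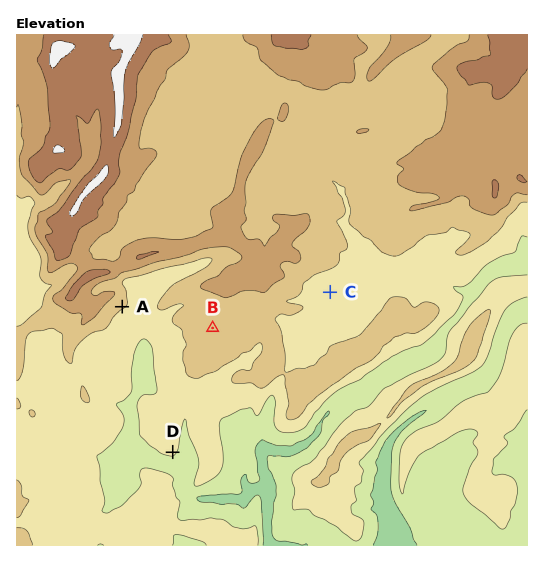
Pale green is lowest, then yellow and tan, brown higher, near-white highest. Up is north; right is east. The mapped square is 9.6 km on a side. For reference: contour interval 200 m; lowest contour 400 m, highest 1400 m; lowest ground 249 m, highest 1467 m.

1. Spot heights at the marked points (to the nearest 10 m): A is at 820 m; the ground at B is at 960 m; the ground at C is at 730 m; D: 610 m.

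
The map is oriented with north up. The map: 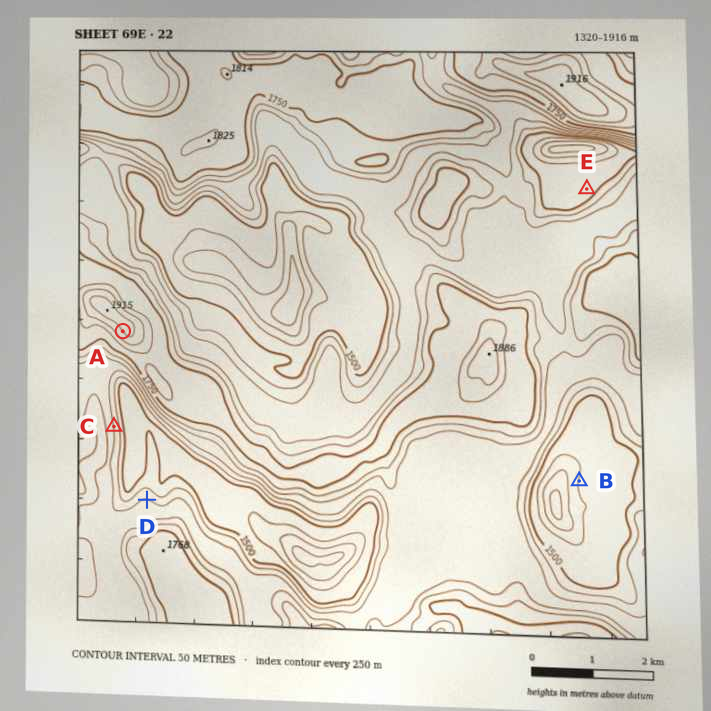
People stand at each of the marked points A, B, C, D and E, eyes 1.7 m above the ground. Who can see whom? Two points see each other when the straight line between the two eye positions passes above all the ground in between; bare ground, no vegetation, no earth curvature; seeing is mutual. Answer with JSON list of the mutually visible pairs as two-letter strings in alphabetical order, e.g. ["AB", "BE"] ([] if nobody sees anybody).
["AC", "AD", "CD"]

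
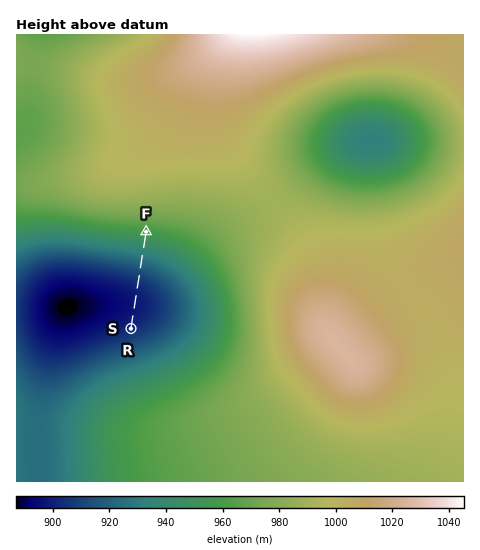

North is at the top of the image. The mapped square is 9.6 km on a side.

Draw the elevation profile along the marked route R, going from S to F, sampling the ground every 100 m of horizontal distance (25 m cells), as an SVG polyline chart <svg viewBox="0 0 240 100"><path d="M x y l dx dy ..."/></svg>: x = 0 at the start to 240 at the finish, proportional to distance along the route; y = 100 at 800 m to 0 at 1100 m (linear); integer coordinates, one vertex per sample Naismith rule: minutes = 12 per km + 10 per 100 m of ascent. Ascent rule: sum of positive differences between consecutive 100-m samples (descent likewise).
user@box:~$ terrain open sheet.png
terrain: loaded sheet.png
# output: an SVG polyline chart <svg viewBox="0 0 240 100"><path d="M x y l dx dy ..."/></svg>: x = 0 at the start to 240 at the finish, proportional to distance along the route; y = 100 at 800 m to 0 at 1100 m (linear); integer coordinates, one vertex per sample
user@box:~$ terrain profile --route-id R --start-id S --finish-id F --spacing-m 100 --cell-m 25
<svg viewBox="0 0 240 100"><path d="M0 66l11 0 12 1 11 0 12 1 11 0 12-1 11 0 11 0 12-1 11-1 12-1 11-1 12-2 11-1 11-2 12-2 11-2 12-1 11-2 12-2 11-2"/></svg>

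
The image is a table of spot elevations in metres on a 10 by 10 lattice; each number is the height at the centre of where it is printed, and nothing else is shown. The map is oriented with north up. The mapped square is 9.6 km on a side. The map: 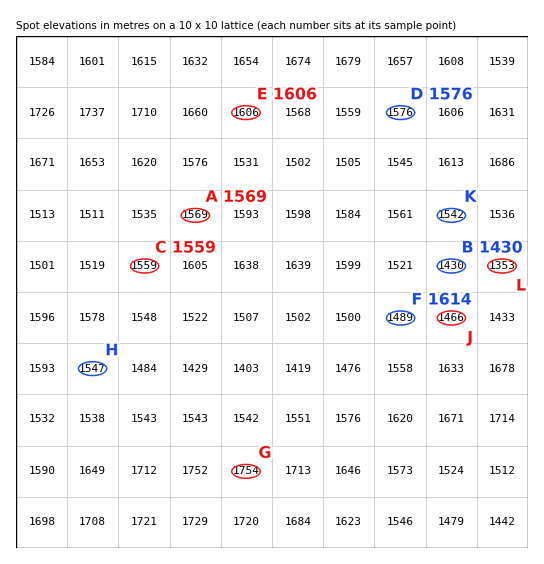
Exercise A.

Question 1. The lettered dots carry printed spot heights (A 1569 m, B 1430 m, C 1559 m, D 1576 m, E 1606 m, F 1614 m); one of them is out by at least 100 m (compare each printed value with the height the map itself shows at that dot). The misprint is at F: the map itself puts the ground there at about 1489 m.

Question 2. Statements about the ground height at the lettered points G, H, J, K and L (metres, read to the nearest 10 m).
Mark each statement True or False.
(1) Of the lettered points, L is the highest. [False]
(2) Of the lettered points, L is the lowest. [True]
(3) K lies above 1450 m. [True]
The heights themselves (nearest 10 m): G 1750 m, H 1550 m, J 1470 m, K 1540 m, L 1350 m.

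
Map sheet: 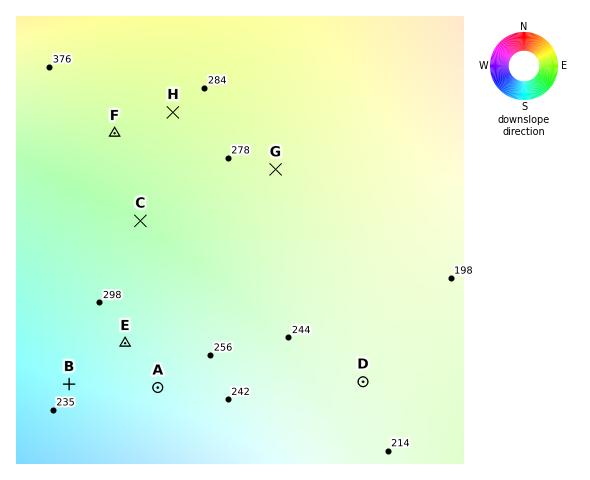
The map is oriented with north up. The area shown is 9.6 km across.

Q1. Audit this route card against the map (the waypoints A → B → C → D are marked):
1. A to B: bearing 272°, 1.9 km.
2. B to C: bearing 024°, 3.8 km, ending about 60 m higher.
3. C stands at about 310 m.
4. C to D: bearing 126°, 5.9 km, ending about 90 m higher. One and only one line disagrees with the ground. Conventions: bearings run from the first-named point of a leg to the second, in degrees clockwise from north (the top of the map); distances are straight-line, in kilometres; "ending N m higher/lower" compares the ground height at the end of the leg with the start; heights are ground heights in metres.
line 4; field sense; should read lower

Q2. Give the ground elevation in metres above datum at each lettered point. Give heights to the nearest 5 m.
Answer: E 275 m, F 340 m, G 255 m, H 305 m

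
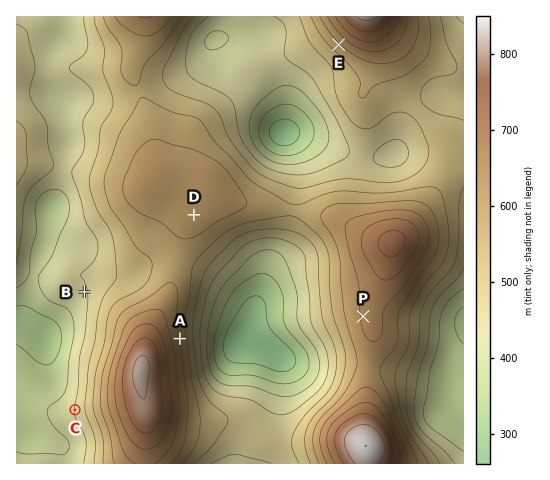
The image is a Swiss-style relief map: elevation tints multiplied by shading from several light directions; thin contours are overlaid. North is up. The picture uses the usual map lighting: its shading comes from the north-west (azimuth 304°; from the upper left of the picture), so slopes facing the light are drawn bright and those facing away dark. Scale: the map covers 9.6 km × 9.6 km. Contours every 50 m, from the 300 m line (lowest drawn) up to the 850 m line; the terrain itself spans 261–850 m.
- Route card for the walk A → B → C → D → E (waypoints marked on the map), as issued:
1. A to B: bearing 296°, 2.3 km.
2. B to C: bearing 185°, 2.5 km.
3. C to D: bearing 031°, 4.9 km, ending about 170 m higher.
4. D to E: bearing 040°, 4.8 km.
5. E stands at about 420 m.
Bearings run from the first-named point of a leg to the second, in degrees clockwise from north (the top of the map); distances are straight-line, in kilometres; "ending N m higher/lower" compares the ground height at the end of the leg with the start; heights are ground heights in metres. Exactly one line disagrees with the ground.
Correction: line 5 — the height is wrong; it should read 590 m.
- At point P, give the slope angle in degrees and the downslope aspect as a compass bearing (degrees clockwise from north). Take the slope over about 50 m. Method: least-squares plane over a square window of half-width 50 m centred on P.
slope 4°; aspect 268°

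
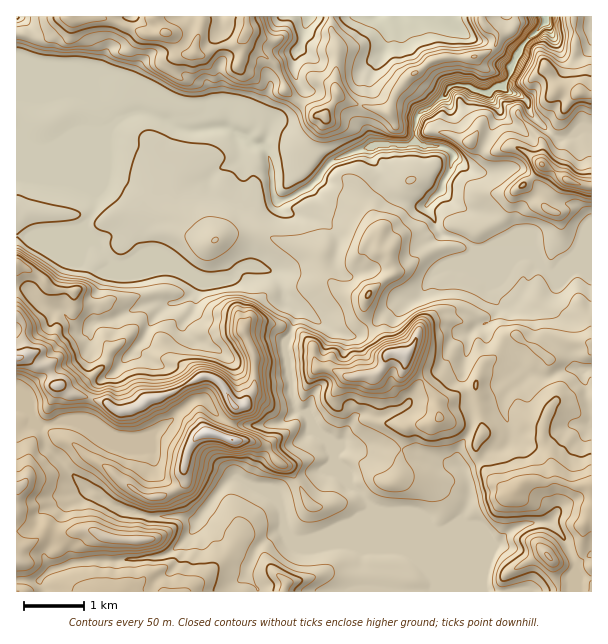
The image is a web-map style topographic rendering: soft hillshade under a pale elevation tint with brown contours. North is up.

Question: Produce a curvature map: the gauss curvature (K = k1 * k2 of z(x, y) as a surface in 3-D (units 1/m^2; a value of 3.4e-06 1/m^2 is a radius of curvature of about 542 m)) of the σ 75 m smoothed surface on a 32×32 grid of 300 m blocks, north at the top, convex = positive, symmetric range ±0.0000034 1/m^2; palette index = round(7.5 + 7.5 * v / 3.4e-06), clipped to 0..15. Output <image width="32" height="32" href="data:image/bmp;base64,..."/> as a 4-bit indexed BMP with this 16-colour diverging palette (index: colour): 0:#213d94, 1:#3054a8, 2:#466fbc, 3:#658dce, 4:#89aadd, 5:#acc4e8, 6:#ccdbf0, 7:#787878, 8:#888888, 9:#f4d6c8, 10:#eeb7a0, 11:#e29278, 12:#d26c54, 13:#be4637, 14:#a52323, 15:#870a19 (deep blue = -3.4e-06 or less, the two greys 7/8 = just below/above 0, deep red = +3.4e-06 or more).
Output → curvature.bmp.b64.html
<image width="32" height="32" href="data:image/bmp;base64,Qk12AgAAAAAAAHYAAAAoAAAAIAAAACAAAAABAAQAAAAAAAACAAATCwAAEwsAABAAAAAAAAAAlD0hAKhUMAC8b0YAzo1lAN2qiQDoxKwA8NvMAHh4eACIiIgAyNb0AKC37gB4kuIAVGzSADdGvgAjI6UAGQqHAGiIh3h4eIiIeHeId4dopmeneId3d3eHiHd3iHeHaj1Yd3eIm1h3dniHeHd3eImeZ3hop4pnh4iHd3iIh3hlVmmHh3h1ZniId5h3eIeGmXeIiHiHilpnd5eId4h3eJp3d5d3eYp7eZehmIeId4eIh3h3h3h4d4mDt2d3d3eGeIeHd4eHd3eW9GmHh3eIaIiHiHWImIiGkhl3dnh4eod3d4eGdwtriJn4ZomXZ4h3h4iHt+aZeGGXR4Z3qYdHeId3h3RZaHiVyKN30ZZLaIh4iHiImIiId3l5l8eH2Xd3d3h4WWh4h4d113B5llj2h3l3d9d3eHiHdux4eHZ3U3d4d3dIXjl3h3ZkeHduiHd3iIiIh2h4h3d3d3h3h1h4d4h3d+eId3iHh4iHd3h3eHd3d3dId4h3d4h3d4iIiHh4eId3eId4d3d4d3d3d5d2iHeIeYeHh3d3d3eXd3d2l3d3aXd4d4h3d4h3d4eHd4iIanjVeIeId3h3eIiGl3iJZXxcend4d3h3iHh4Zmt0hudpB4iIeHeIiHeHdlh2mxtKV3V4eId3d4iHh5fcdaf5WF43inh3d3h2eHejl2djdpSaCmh3eIeHiXW2V4aYeZea4PZoh3iHh4mXl3qGeHhaLl+fJneIeHh3dYaGeId4ZpkpB0lWqXZXl4eHxpWXd3d7i5yX"/>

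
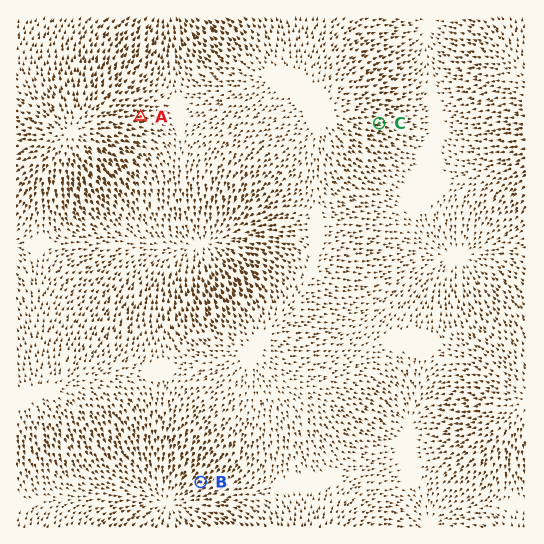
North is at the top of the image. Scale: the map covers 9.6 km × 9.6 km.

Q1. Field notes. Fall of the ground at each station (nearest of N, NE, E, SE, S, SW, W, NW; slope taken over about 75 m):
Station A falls E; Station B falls SW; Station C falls E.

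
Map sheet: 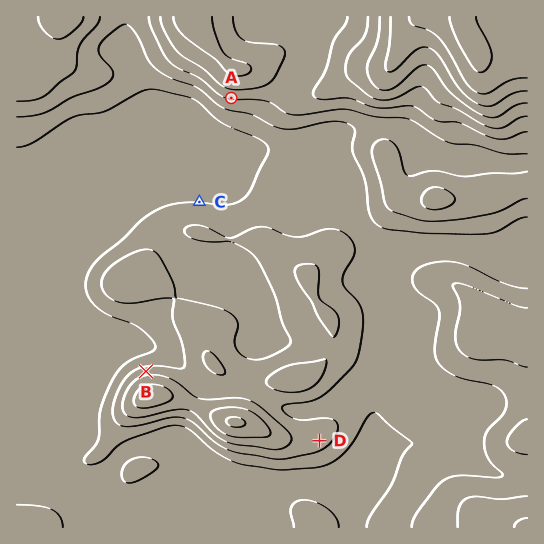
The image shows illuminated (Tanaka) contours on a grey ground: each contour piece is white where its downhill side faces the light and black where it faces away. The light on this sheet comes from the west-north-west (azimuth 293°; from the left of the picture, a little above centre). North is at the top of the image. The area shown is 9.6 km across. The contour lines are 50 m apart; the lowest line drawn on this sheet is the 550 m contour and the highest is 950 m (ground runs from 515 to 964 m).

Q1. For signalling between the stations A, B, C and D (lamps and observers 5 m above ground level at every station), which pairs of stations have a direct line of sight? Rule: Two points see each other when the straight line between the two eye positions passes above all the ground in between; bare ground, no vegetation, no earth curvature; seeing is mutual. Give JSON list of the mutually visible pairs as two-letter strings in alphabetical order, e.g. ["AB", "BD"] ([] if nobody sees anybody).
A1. ["AB", "AC"]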